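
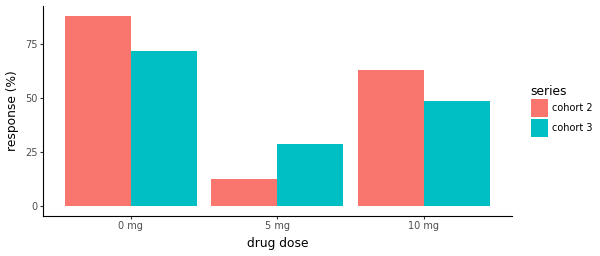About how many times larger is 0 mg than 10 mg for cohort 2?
0 mg ≈ 90, 10 mg ≈ 60; 90/60 ≈ 1.5.

≈ 1.5×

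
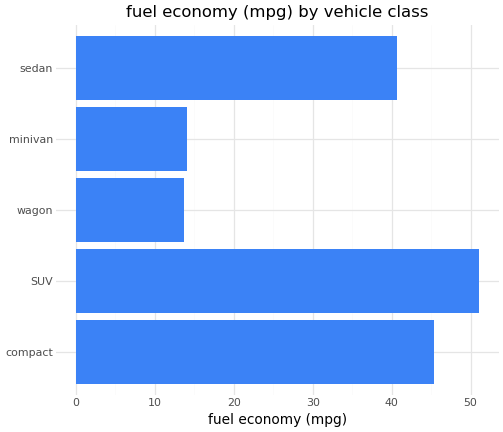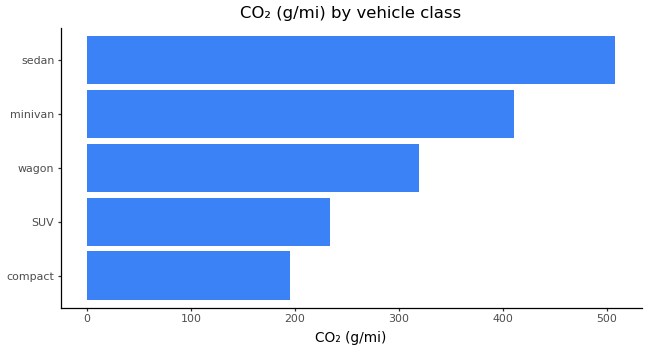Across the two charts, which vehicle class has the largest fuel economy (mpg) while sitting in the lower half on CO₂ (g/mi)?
SUV

Chart 2 median CO₂ (g/mi) ≈ 300; below-median vehicle classes: compact, SUV. Among those, SUV has the highest fuel economy (mpg) (≈ 50).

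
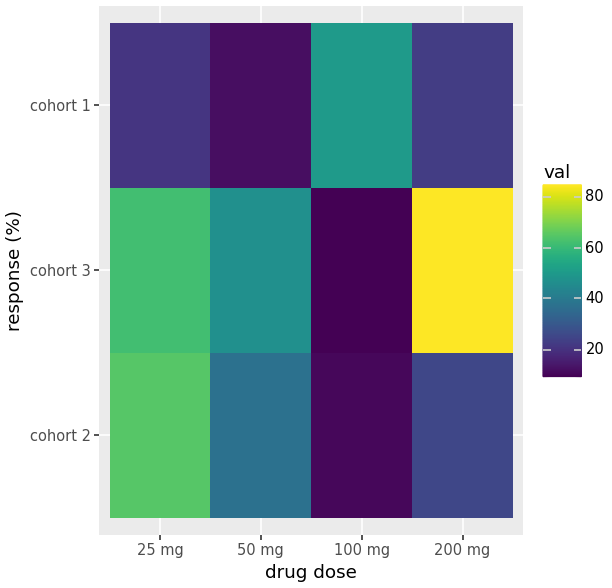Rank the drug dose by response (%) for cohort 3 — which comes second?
Top 3 for cohort 3: 200 mg ≈ 90, 25 mg ≈ 60, 50 mg ≈ 50.

25 mg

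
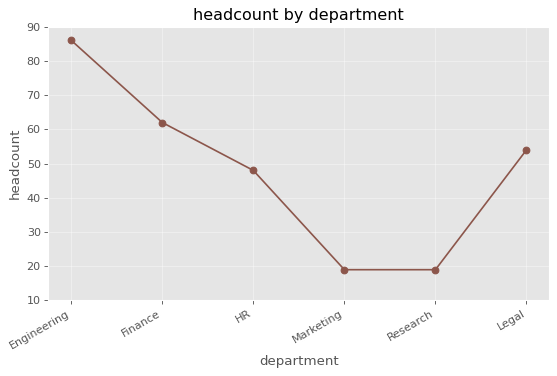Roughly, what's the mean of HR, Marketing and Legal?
(50 + 20 + 50) / 3 ≈ 40.

≈ 40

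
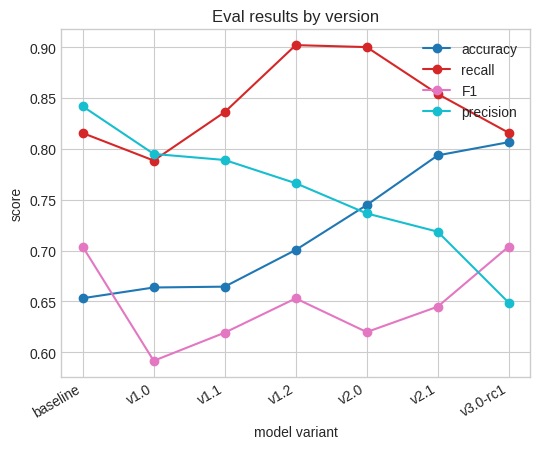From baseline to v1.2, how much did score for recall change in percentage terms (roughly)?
≈ +12.5%

baseline ≈ 0.80, v1.2 ≈ 0.90; (0.90 − 0.80) / 0.80 ≈ +12.5%.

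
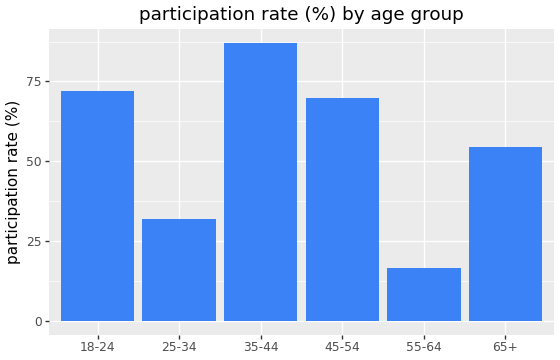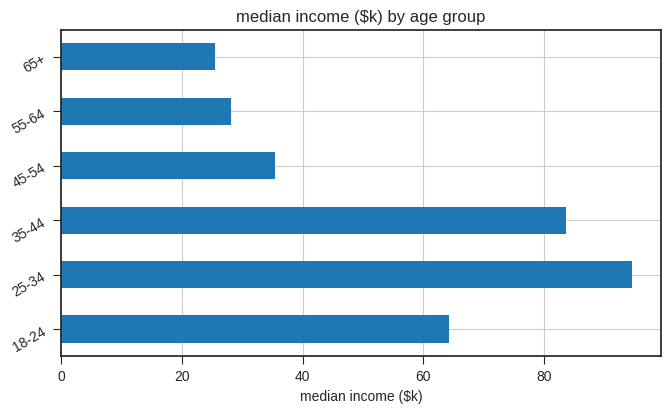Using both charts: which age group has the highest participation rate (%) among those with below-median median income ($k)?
Chart 2 median median income ($k) ≈ 50; below-median age groups: 45-54, 55-64, 65+. Among those, 45-54 has the highest participation rate (%) (≈ 70).

45-54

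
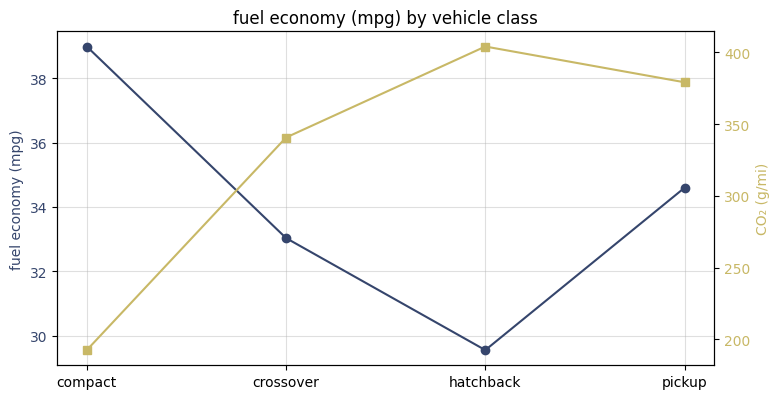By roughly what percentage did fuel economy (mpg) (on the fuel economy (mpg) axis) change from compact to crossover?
≈ -15.4%

compact ≈ 39, crossover ≈ 33; (33 − 39) / 39 ≈ -15.4%.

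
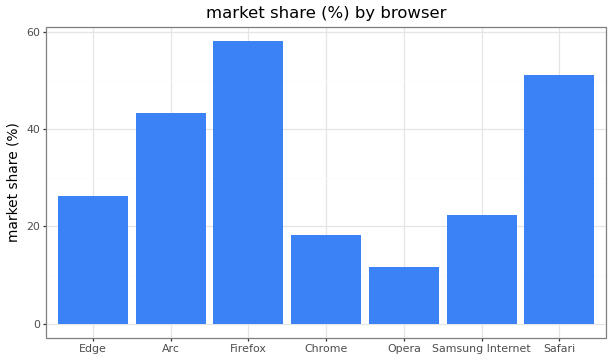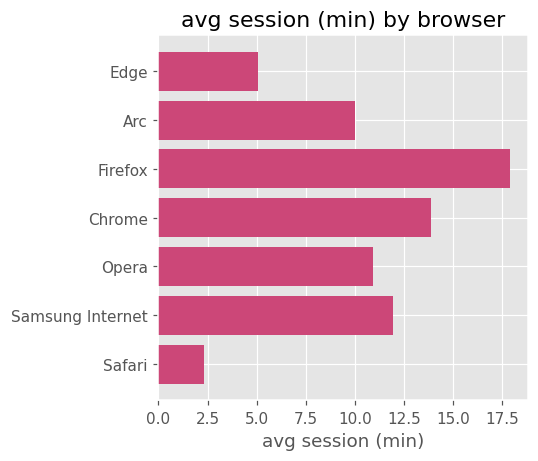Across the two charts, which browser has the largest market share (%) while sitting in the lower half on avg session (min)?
Chart 2 median avg session (min) ≈ 10; below-median browsers: Edge, Arc, Safari. Among those, Safari has the highest market share (%) (≈ 50).

Safari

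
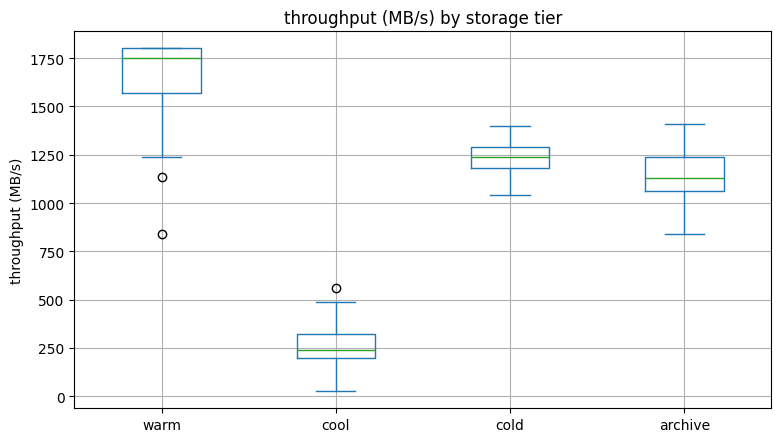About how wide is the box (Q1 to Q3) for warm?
≈ 200

Q3 ≈ 1800, Q1 ≈ 1600; IQR ≈ 200.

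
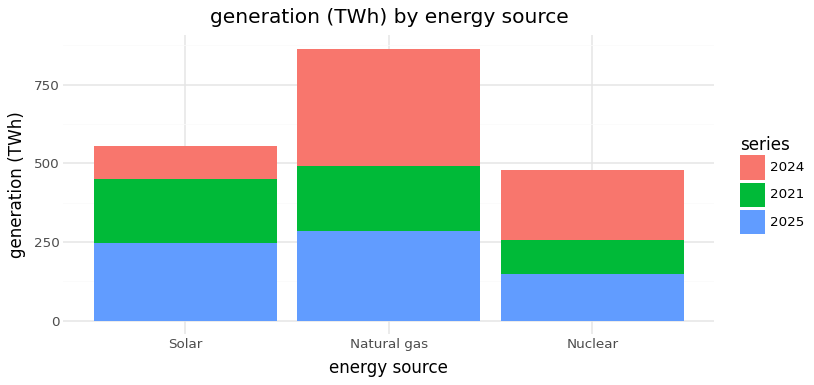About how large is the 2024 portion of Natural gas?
2024 top ≈ 900, bottom ≈ 500; segment ≈ 400.

≈ 400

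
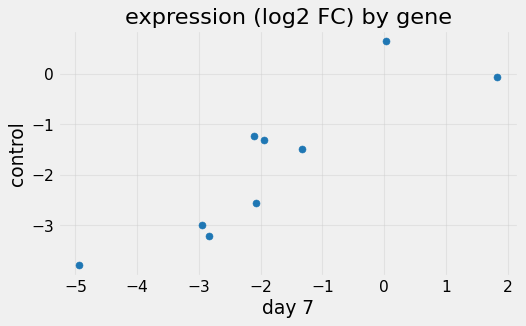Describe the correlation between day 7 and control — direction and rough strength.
positive, strong

Points are positively correlated; strong (|r| ≈ 0.9).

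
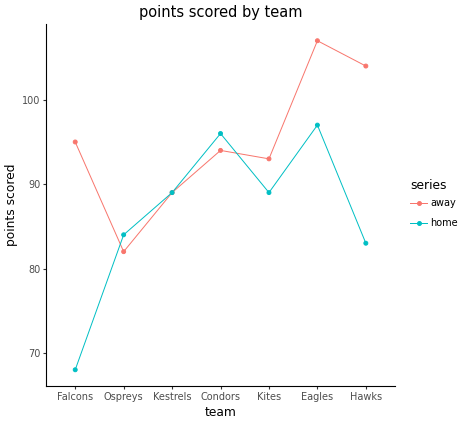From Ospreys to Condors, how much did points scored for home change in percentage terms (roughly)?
≈ +11.8%

Ospreys ≈ 85, Condors ≈ 95; (95 − 85) / 85 ≈ +11.8%.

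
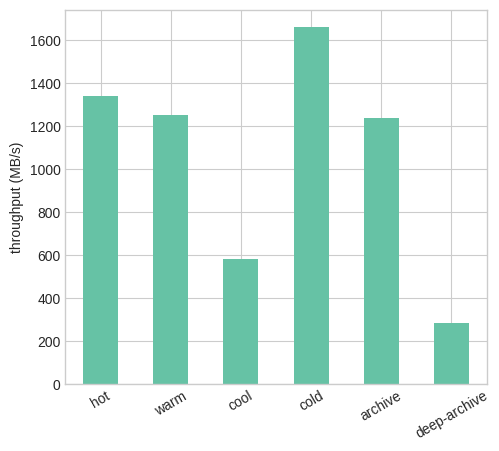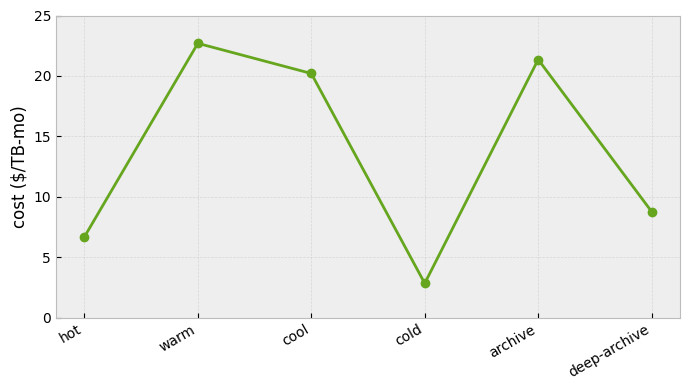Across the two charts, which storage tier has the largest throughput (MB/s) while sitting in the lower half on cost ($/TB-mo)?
cold

Chart 2 median cost ($/TB-mo) ≈ 15; below-median storage tiers: hot, cold, deep-archive. Among those, cold has the highest throughput (MB/s) (≈ 1600).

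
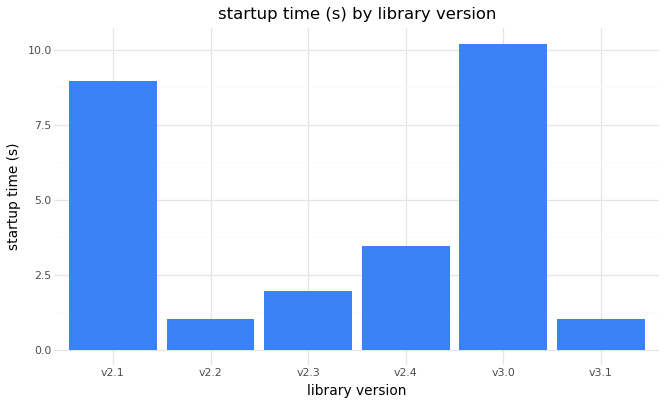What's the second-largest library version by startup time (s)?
v2.1

Top 3: v3.0 ≈ 10, v2.1 ≈ 9, v2.4 ≈ 3.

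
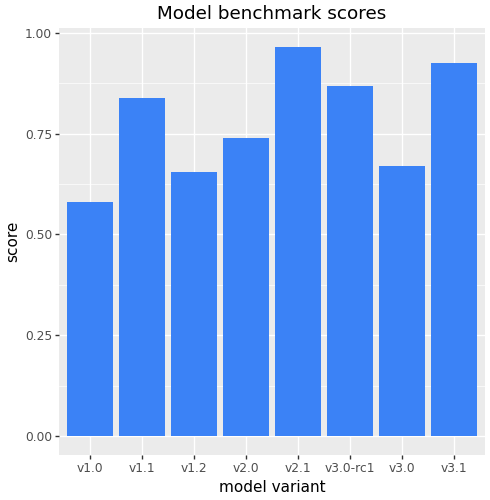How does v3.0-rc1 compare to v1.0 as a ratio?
v3.0-rc1 ≈ 0.9, v1.0 ≈ 0.6; 0.9/0.6 ≈ 1.5.

≈ 1.5×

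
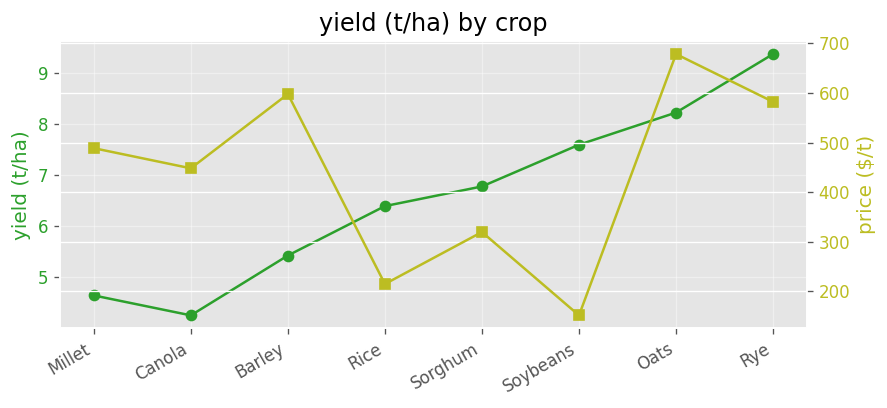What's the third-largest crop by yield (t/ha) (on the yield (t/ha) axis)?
Soybeans

Top 4 (on the yield (t/ha) axis): Rye ≈ 9.5, Oats ≈ 8.0, Soybeans ≈ 7.5, Sorghum ≈ 7.0.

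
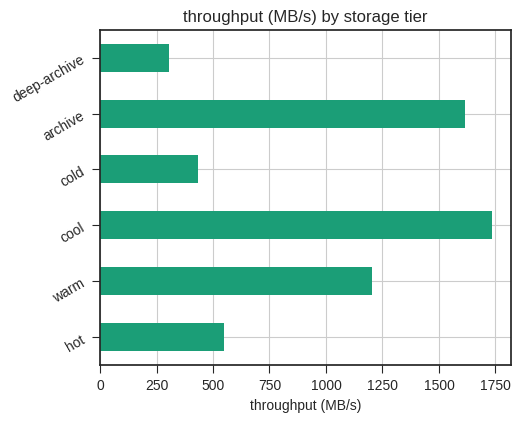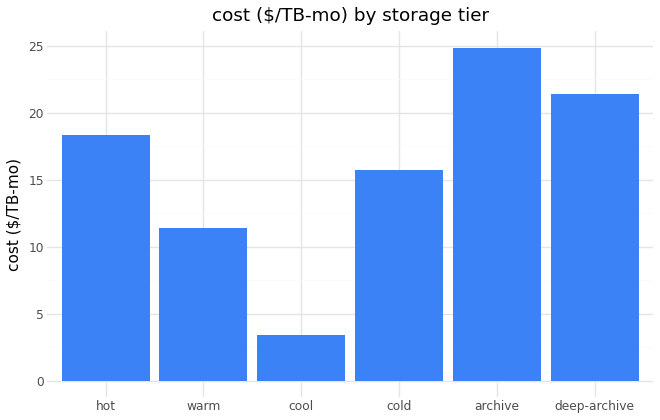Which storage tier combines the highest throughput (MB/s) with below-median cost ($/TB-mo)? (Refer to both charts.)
Chart 2 median cost ($/TB-mo) ≈ 15; below-median storage tiers: warm, cool, cold. Among those, cool has the highest throughput (MB/s) (≈ 1800).

cool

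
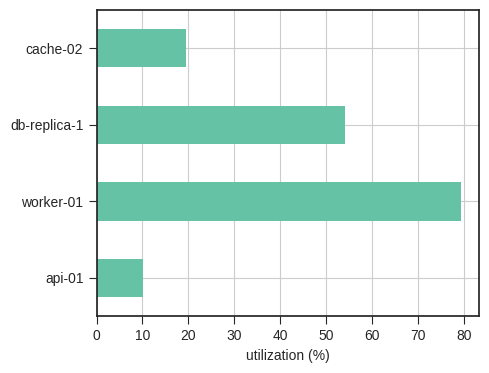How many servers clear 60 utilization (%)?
Above 60: worker-01.

1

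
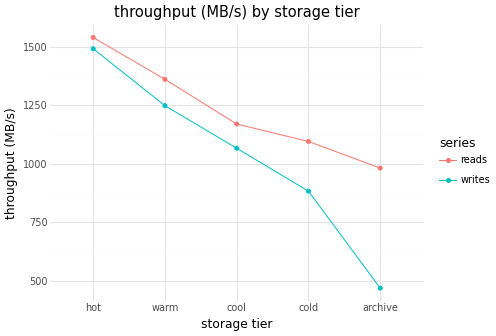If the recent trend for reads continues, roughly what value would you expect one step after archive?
≈ 900

Last three: 1200, 1100, 1000 → slope ≈ -100/step → next ≈ 900.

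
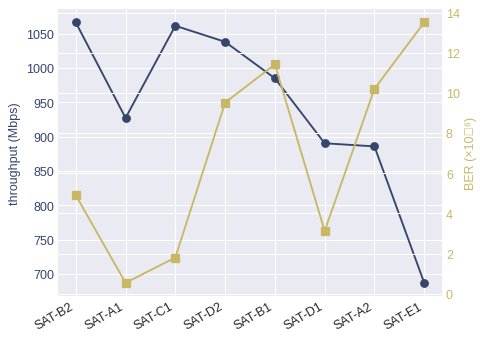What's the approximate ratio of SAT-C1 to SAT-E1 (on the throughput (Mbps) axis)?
≈ 1.5×

SAT-C1 ≈ 1050, SAT-E1 ≈ 700; 1050/700 ≈ 1.5.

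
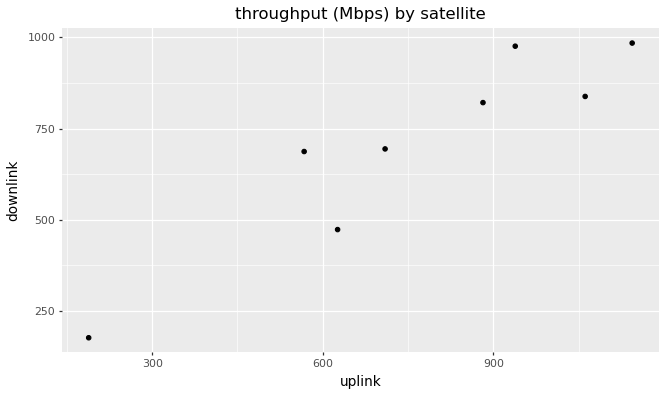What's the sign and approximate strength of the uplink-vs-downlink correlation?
Points are positively correlated; strong (|r| ≈ 0.9).

positive, strong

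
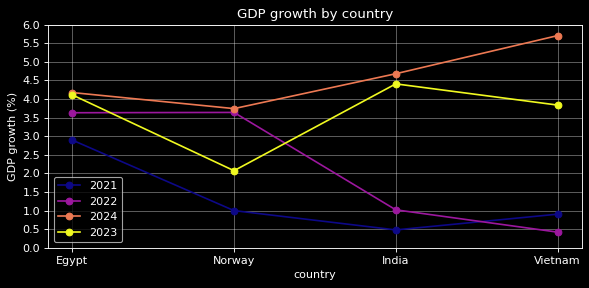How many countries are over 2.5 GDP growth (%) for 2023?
Above 2.5: Egypt, India, Vietnam.

3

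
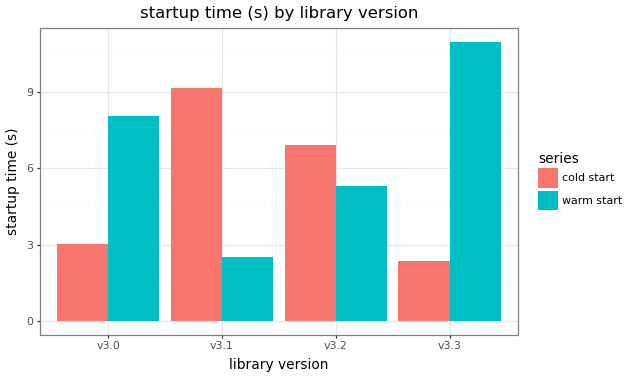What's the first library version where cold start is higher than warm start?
v3.1

v3.0: cold start ≈ 3 vs warm start ≈ 8 (not yet); v3.1: cold start ≈ 9 vs warm start ≈ 3 (first crossover).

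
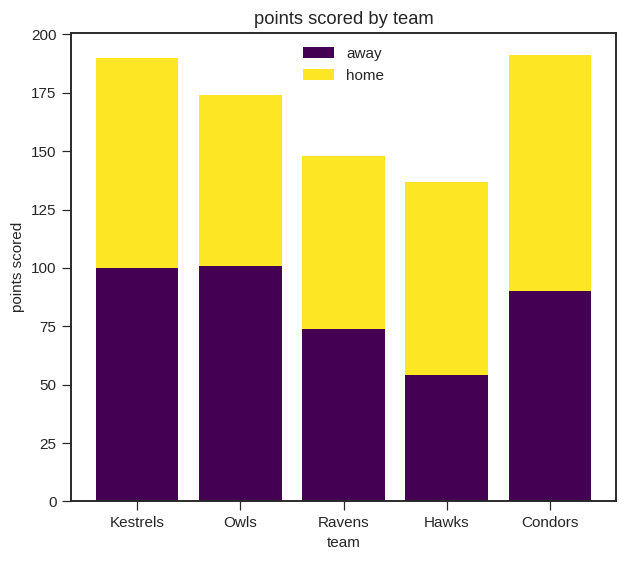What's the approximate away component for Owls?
away top ≈ 100, bottom ≈ 0; segment ≈ 100.

≈ 100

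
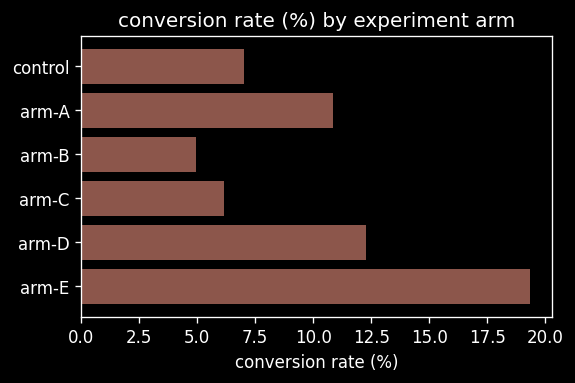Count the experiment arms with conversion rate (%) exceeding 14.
1

Above 14: arm-E.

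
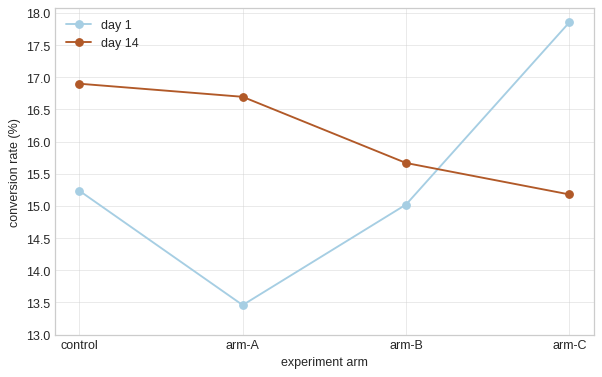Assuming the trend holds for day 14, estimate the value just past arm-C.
≈ 14.25

Last three: 16.5, 15.5, 15.0 → slope ≈ -0.75/step → next ≈ 14.25.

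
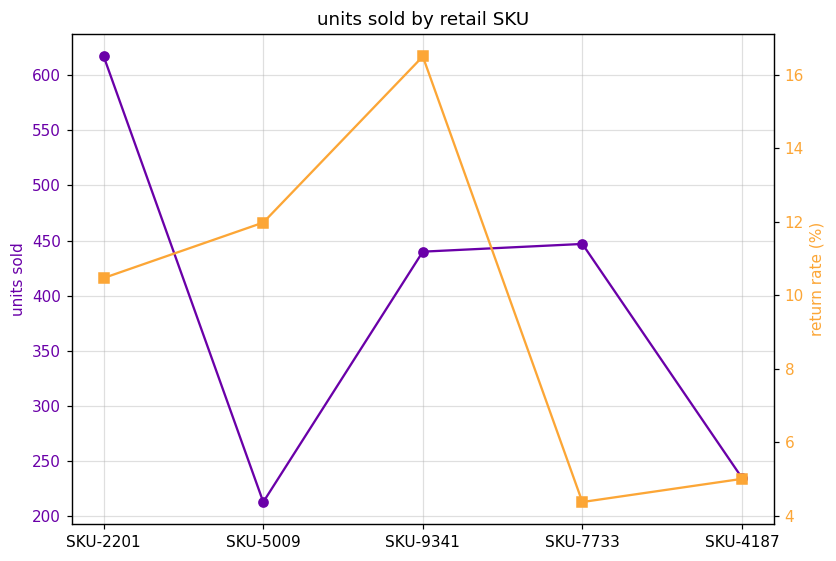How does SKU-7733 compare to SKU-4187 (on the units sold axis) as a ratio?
SKU-7733 ≈ 450, SKU-4187 ≈ 250; 450/250 ≈ 1.8.

≈ 1.8×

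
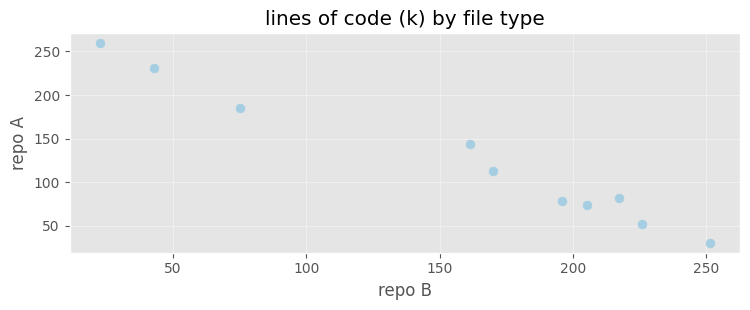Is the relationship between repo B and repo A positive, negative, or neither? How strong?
negative, strong

Points are negatively correlated; strong (|r| ≈ 1.0).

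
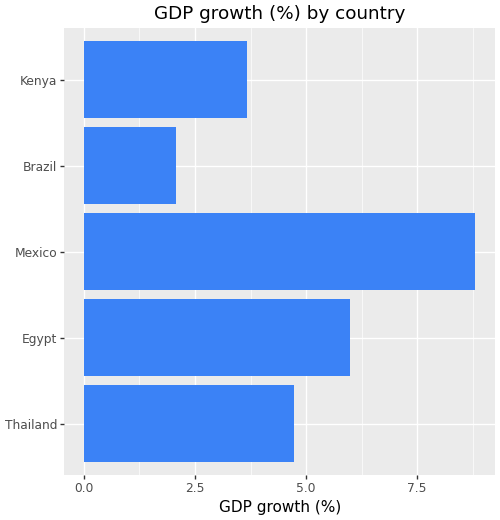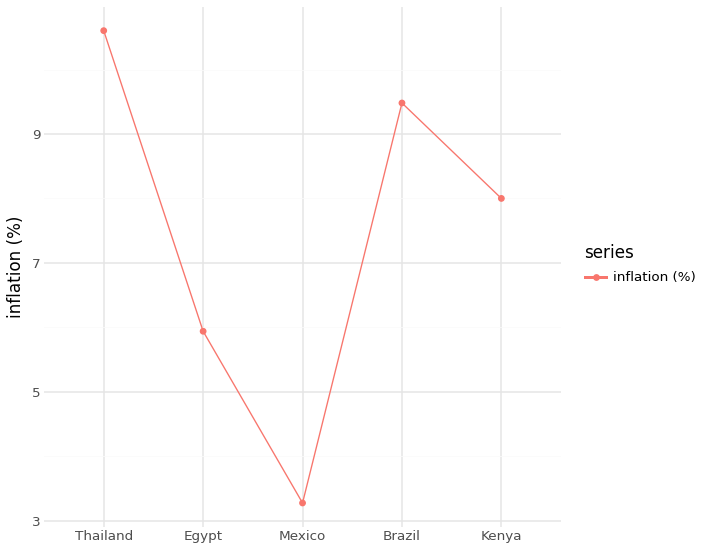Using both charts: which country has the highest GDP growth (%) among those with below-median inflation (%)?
Mexico

Chart 2 median inflation (%) ≈ 8; below-median countries: Egypt, Mexico. Among those, Mexico has the highest GDP growth (%) (≈ 9).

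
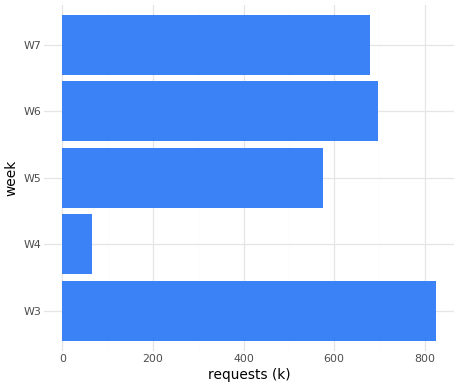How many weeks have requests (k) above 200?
Above 200: W3, W5, W6, W7.

4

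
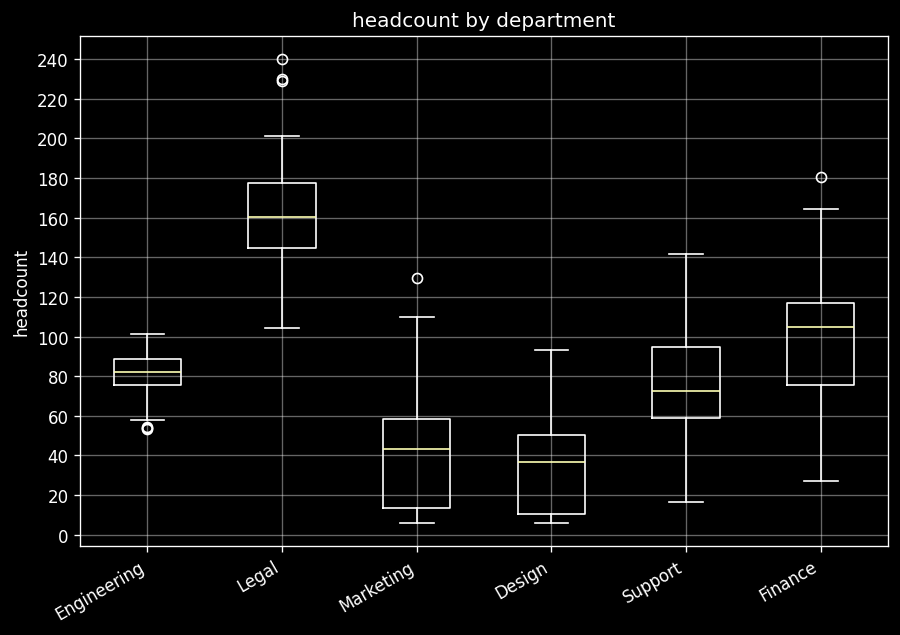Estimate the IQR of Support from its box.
Q3 ≈ 100, Q1 ≈ 60; IQR ≈ 40.

≈ 40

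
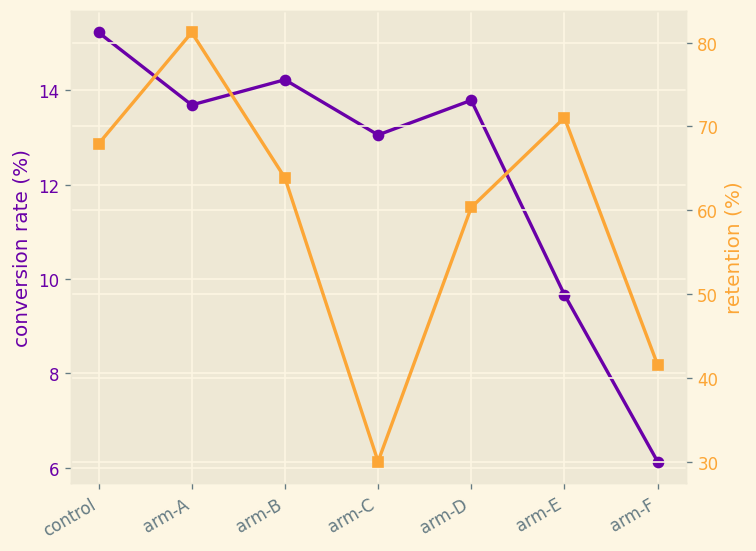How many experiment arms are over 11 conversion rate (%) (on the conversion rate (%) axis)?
5

Above 11: control, arm-A, arm-B, arm-C, arm-D.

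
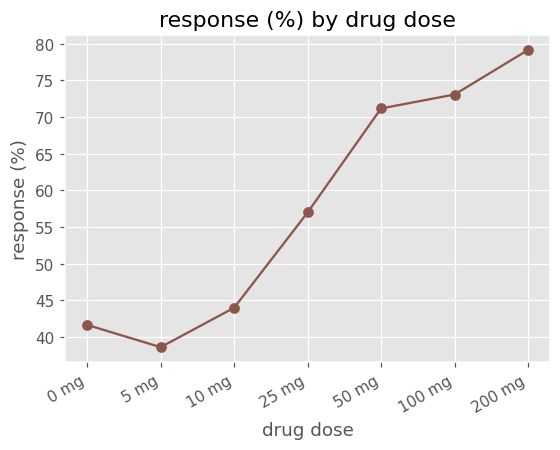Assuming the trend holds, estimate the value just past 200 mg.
≈ 85

Last three: 70, 75, 80 → slope ≈ 5/step → next ≈ 85.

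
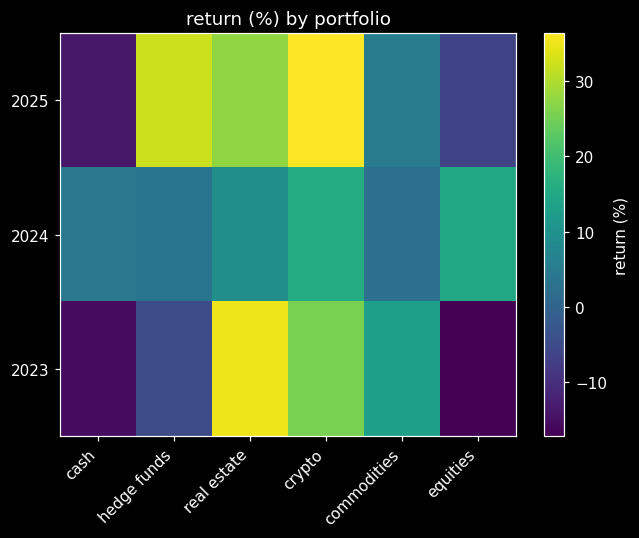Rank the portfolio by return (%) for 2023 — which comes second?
Top 3 for 2023: real estate ≈ 35, crypto ≈ 25, commodities ≈ 15.

crypto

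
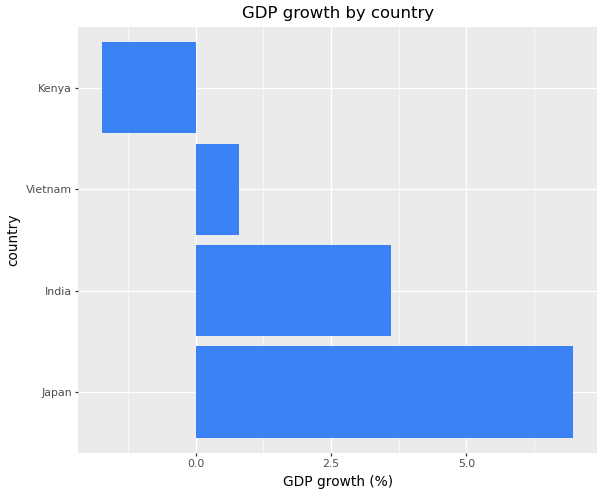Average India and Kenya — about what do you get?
≈ 1

(4 + -2) / 2 ≈ 1.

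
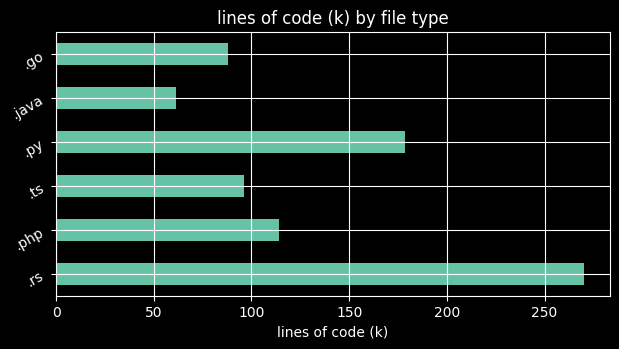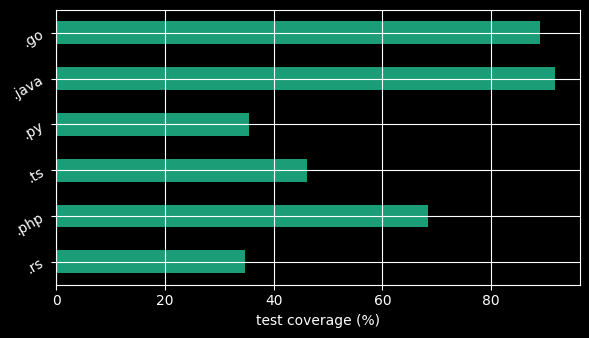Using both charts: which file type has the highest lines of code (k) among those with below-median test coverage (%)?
.rs

Chart 2 median test coverage (%) ≈ 60; below-median file types: .rs, .ts, .py. Among those, .rs has the highest lines of code (k) (≈ 275).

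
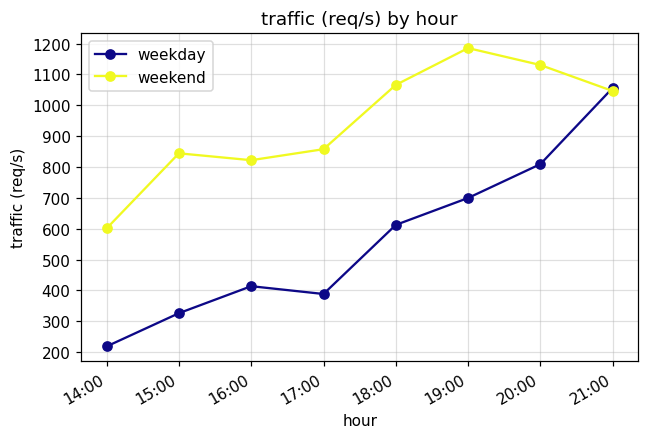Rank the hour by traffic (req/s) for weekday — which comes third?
Top 4 for weekday: 21:00 ≈ 1100, 20:00 ≈ 800, 19:00 ≈ 700, 18:00 ≈ 600.

19:00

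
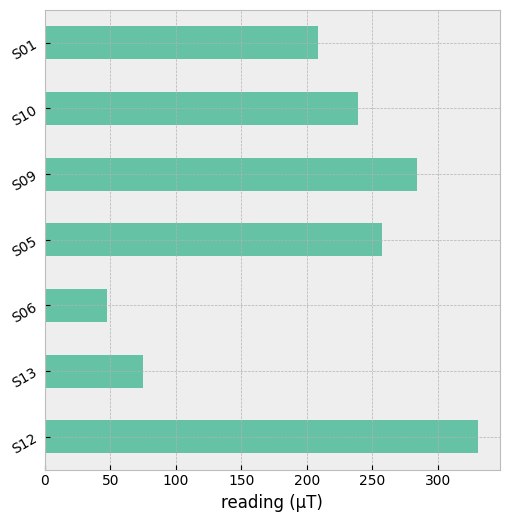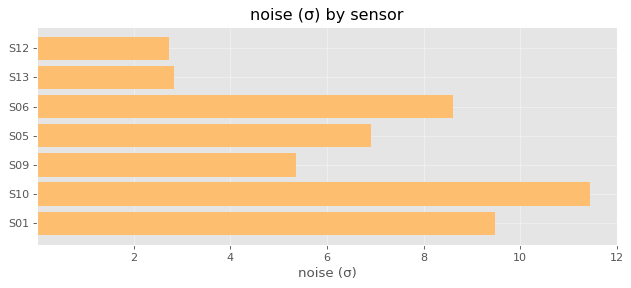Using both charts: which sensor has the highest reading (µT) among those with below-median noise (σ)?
Chart 2 median noise (σ) ≈ 6; below-median sensors: S12, S13, S09. Among those, S12 has the highest reading (µT) (≈ 350).

S12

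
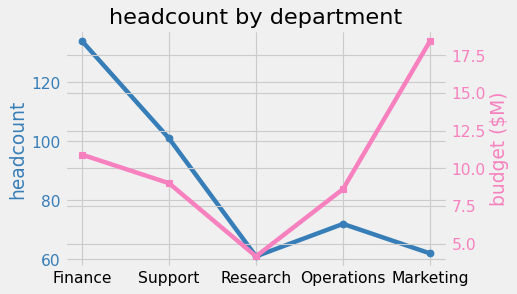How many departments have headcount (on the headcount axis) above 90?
Above 90: Finance, Support.

2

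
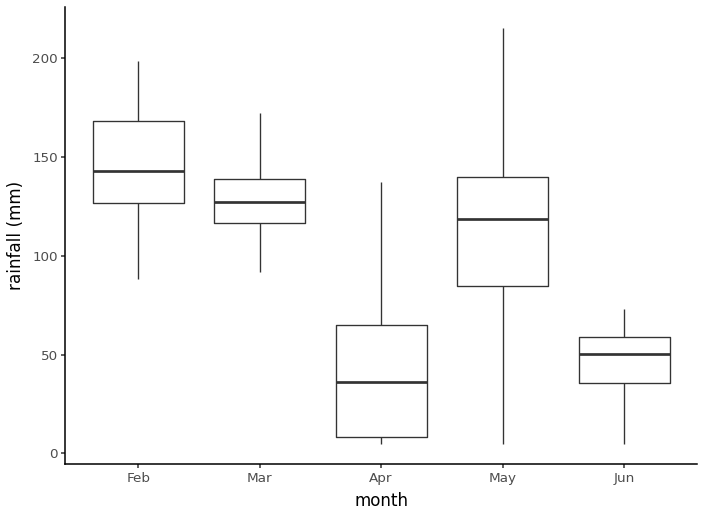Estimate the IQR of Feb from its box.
Q3 ≈ 170, Q1 ≈ 130; IQR ≈ 40.

≈ 40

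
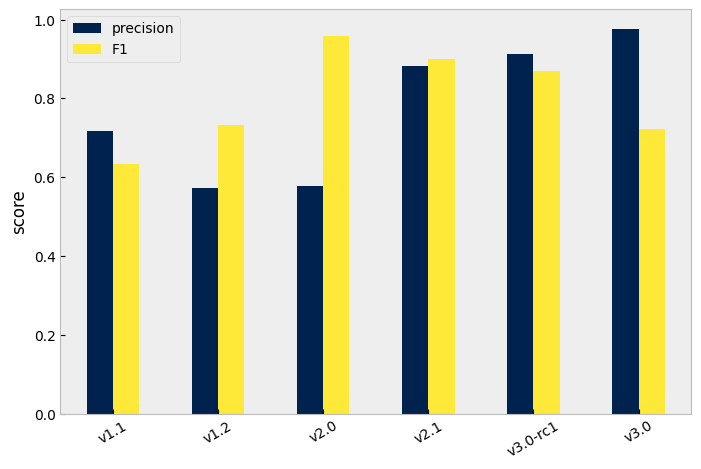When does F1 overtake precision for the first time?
v1.1: F1 ≈ 0.6 vs precision ≈ 0.7 (not yet); v1.2: F1 ≈ 0.7 vs precision ≈ 0.6 (first crossover).

v1.2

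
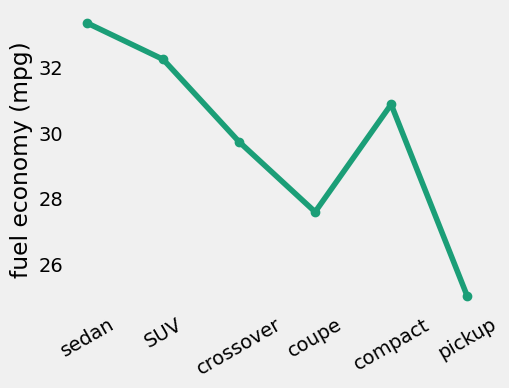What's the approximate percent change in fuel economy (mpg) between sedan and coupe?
≈ -15.2%

sedan ≈ 33, coupe ≈ 28; (28 − 33) / 33 ≈ -15.2%.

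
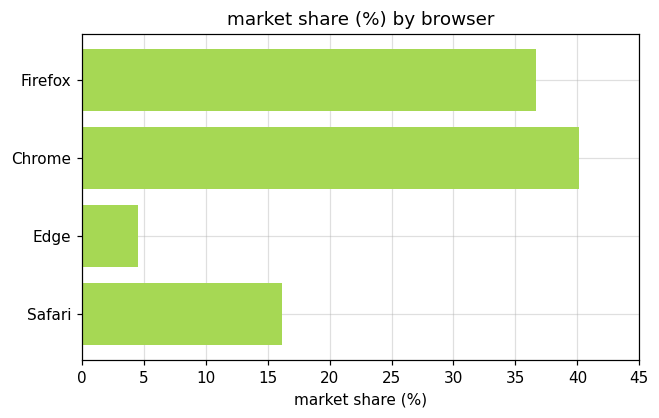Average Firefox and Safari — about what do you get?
(35 + 15) / 2 ≈ 25.

≈ 25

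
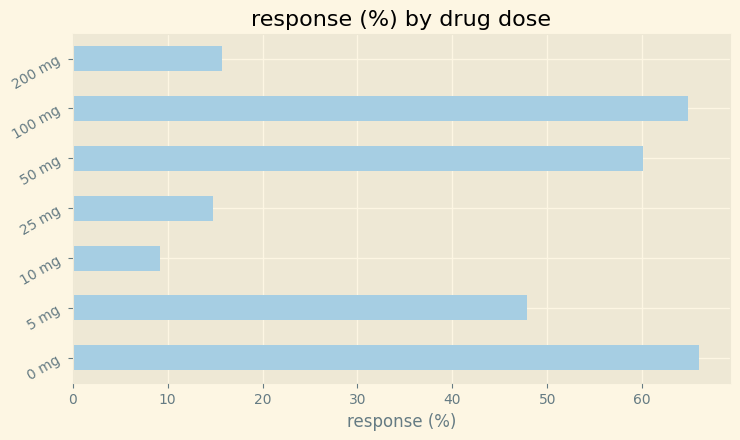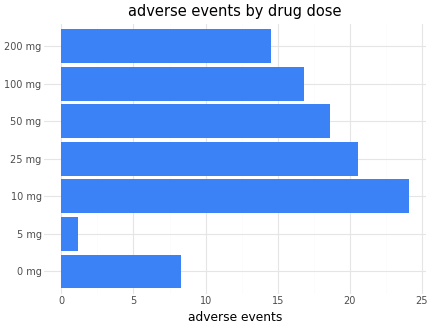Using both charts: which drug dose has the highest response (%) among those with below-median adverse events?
Chart 2 median adverse events ≈ 15; below-median drug doses: 0 mg, 5 mg, 200 mg. Among those, 0 mg has the highest response (%) (≈ 70).

0 mg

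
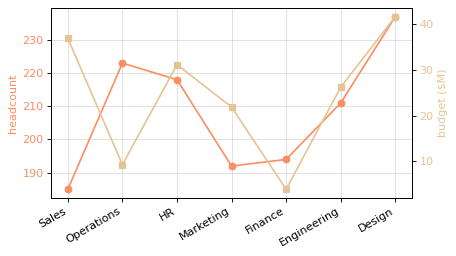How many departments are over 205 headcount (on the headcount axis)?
4

Above 205: Operations, HR, Engineering, Design.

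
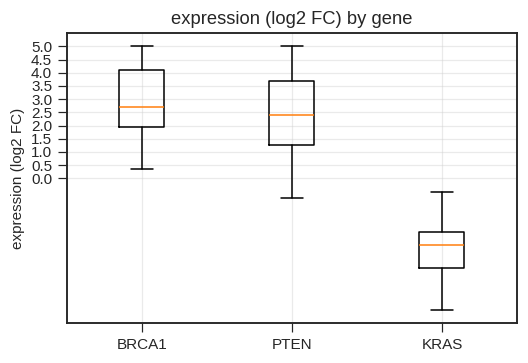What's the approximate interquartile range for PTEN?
Q3 ≈ 3.5, Q1 ≈ 1.0; IQR ≈ 2.5.

≈ 2.5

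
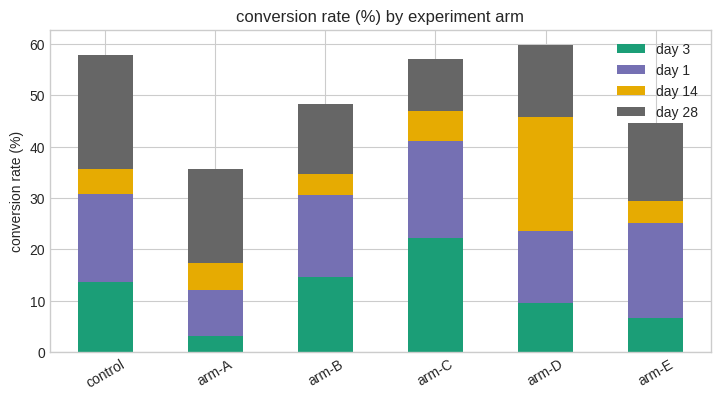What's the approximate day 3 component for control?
day 3 top ≈ 15, bottom ≈ 0; segment ≈ 15.

≈ 15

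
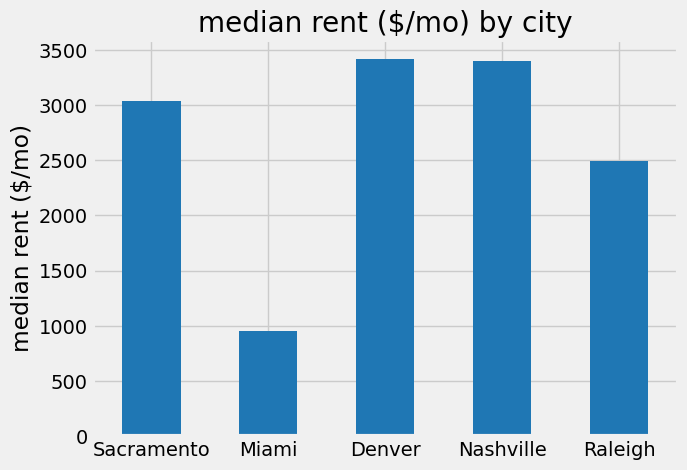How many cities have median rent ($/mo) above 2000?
Above 2000: Sacramento, Denver, Nashville, Raleigh.

4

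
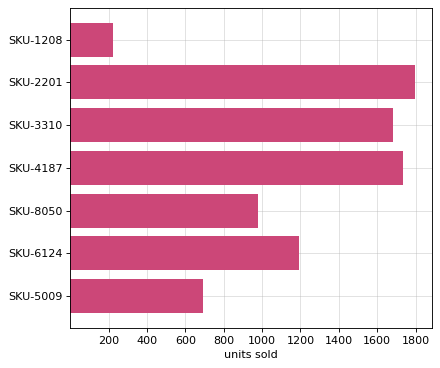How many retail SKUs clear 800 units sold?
5

Above 800: SKU-2201, SKU-3310, SKU-4187, SKU-8050, SKU-6124.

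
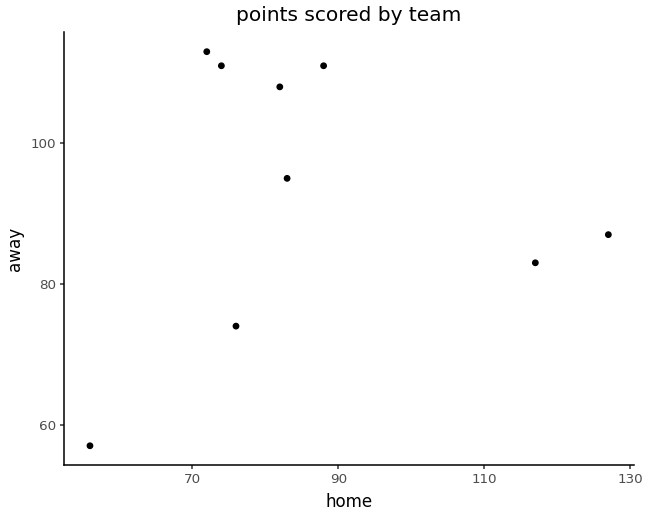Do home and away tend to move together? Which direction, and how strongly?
no clear correlation

Points are roughly uncorrelated; weak (|r| ≈ 0.1).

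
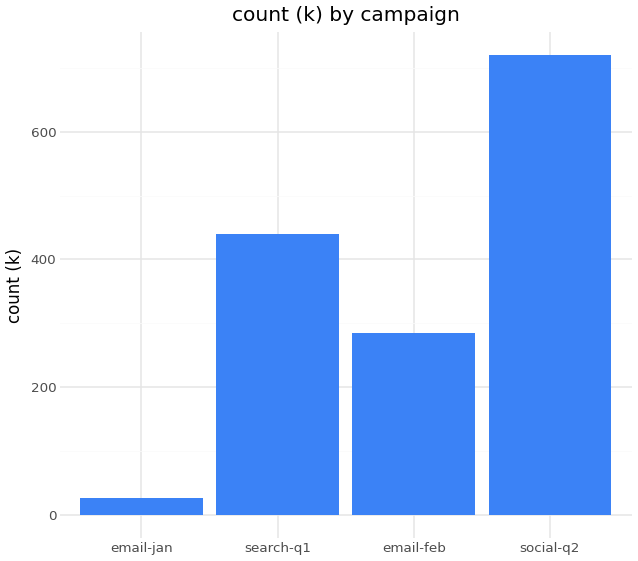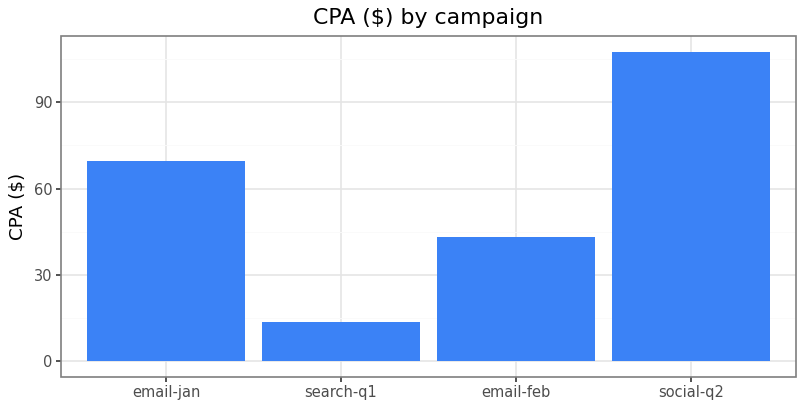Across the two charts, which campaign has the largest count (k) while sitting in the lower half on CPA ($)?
search-q1

Chart 2 median CPA ($) ≈ 60; below-median campaigns: search-q1, email-feb. Among those, search-q1 has the highest count (k) (≈ 400).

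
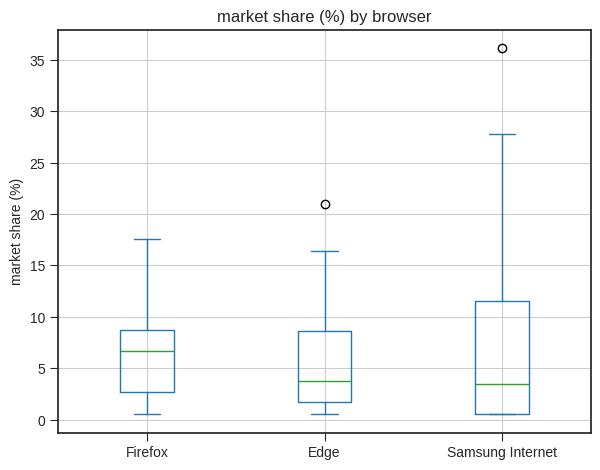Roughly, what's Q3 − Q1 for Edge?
Q3 ≈ 8.5, Q1 ≈ 1.5; IQR ≈ 7.0.

≈ 7.0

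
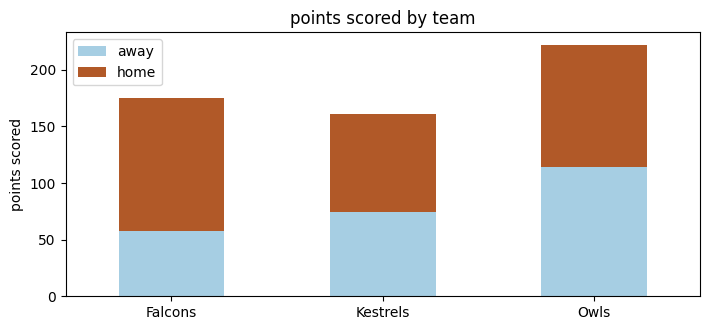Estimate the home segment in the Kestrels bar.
home top ≈ 160, bottom ≈ 80; segment ≈ 80.

≈ 80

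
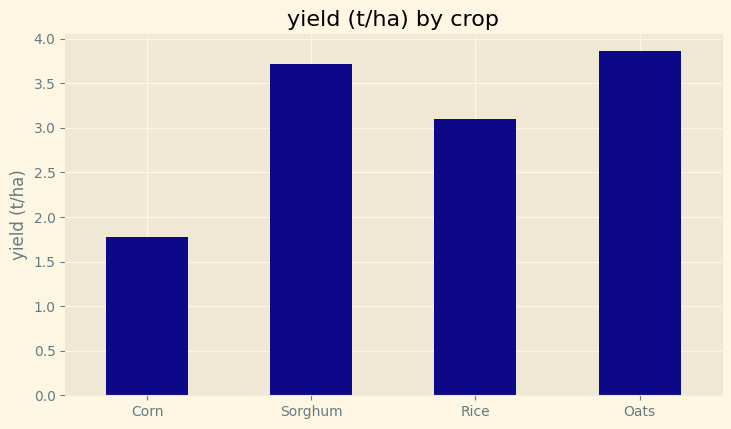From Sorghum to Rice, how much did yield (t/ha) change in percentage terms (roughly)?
Sorghum ≈ 3.5, Rice ≈ 3.0; (3.0 − 3.5) / 3.5 ≈ -14.3%.

≈ -14.3%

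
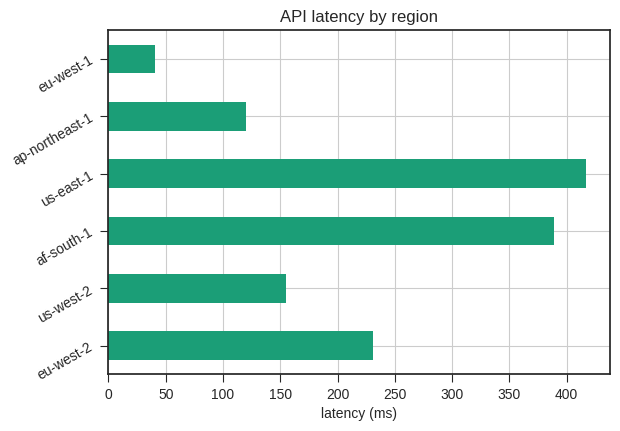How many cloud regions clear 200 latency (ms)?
Above 200: eu-west-2, af-south-1, us-east-1.

3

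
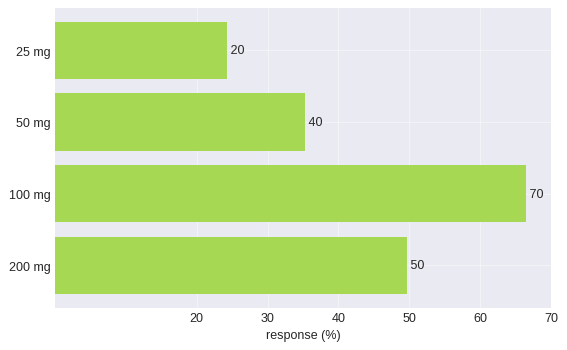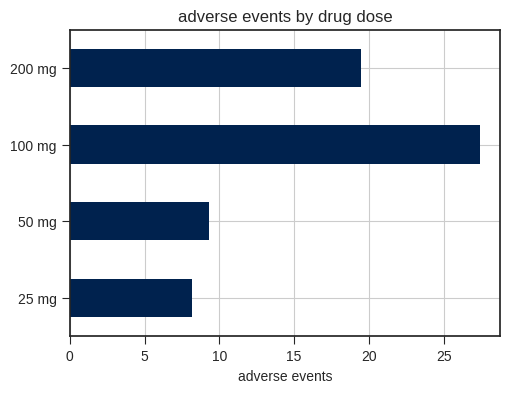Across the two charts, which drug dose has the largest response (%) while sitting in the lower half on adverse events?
Chart 2 median adverse events ≈ 15; below-median drug doses: 25 mg, 50 mg. Among those, 50 mg has the highest response (%) (≈ 40).

50 mg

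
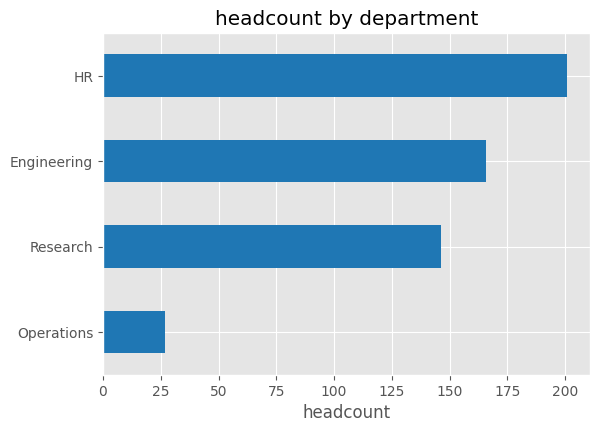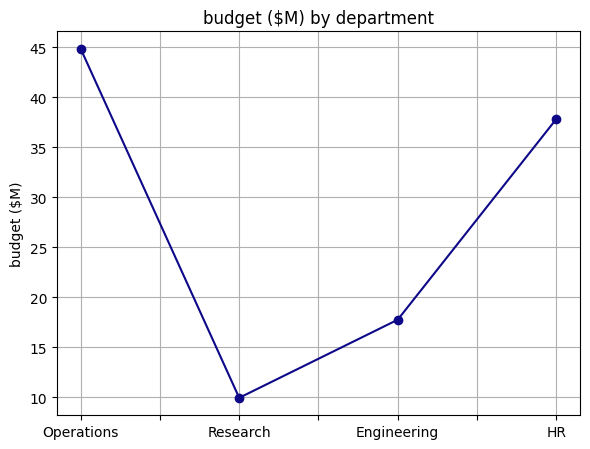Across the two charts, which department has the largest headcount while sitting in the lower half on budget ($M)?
Chart 2 median budget ($M) ≈ 30; below-median departments: Research, Engineering. Among those, Engineering has the highest headcount (≈ 160).

Engineering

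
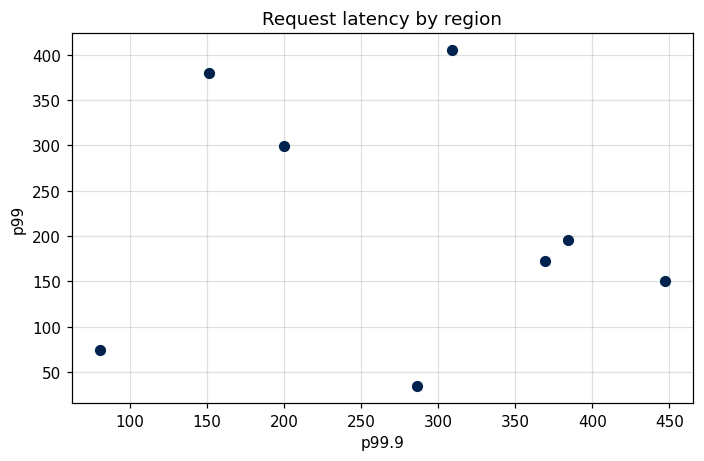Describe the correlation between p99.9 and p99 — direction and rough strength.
Points are roughly uncorrelated; weak (|r| ≈ 0.1).

no clear correlation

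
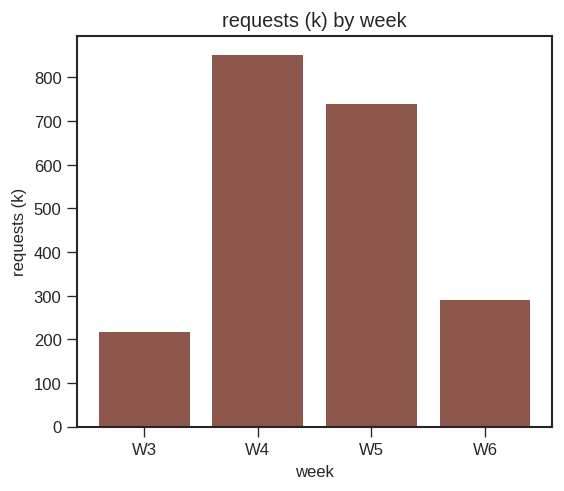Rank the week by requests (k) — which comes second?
Top 3: W4 ≈ 900, W5 ≈ 700, W6 ≈ 300.

W5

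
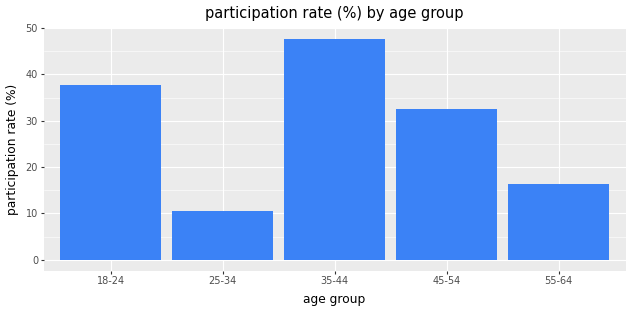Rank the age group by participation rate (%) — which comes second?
Top 3: 35-44 ≈ 50, 18-24 ≈ 40, 45-54 ≈ 35.

18-24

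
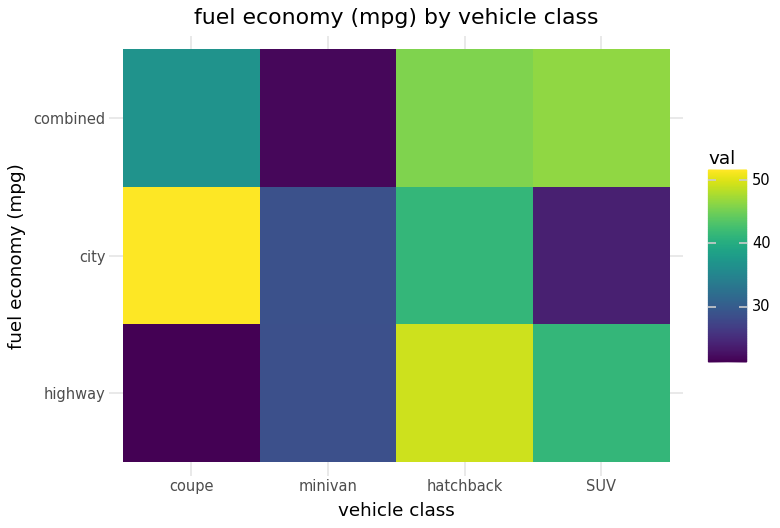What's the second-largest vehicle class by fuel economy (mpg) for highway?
SUV

Top 3 for highway: hatchback ≈ 50, SUV ≈ 40, minivan ≈ 30.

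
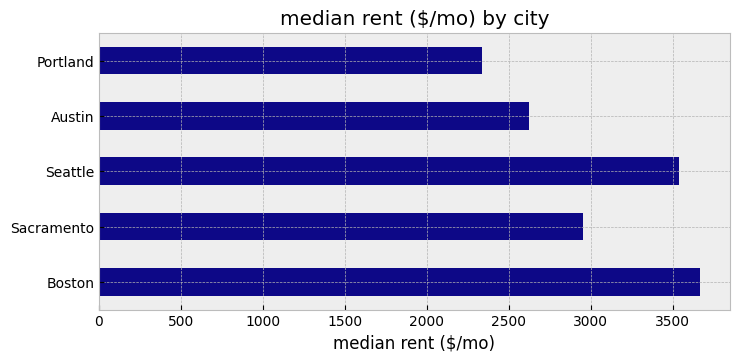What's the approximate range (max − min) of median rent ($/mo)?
≈ 1000

Max Boston ≈ 3500, min Portland ≈ 2500; range ≈ 1000.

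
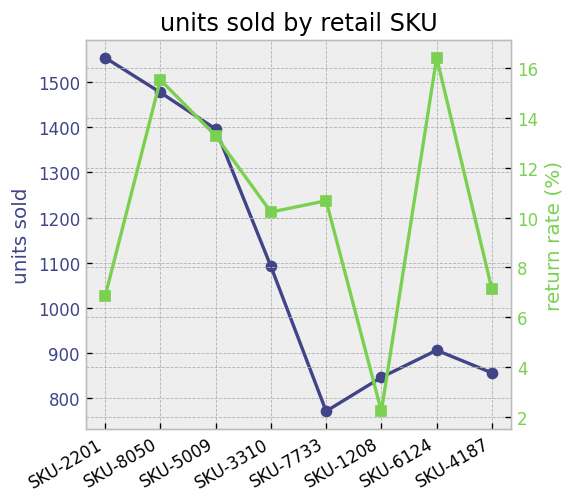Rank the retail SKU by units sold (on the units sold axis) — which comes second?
Top 3 (on the units sold axis): SKU-2201 ≈ 1600, SKU-8050 ≈ 1500, SKU-5009 ≈ 1400.

SKU-8050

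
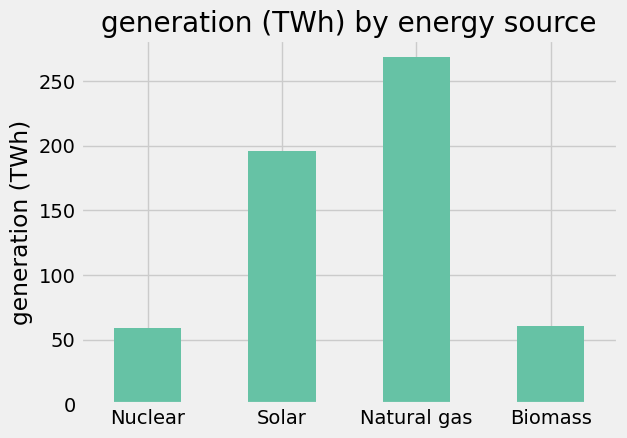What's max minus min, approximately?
Max Natural gas ≈ 275, min Nuclear ≈ 50; range ≈ 225.

≈ 225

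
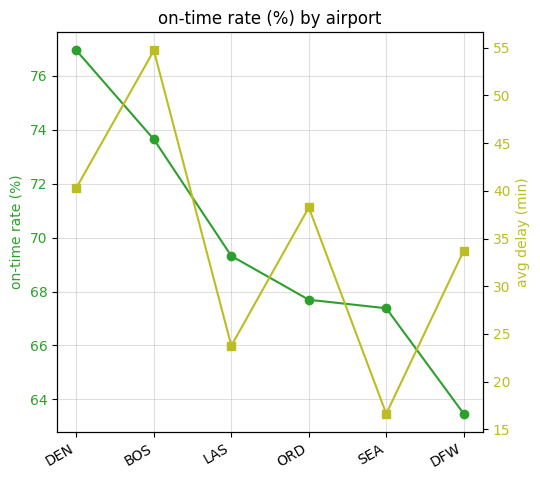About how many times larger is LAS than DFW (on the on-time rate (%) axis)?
≈ 1.09×

LAS ≈ 70, DFW ≈ 64; 70/64 ≈ 1.09.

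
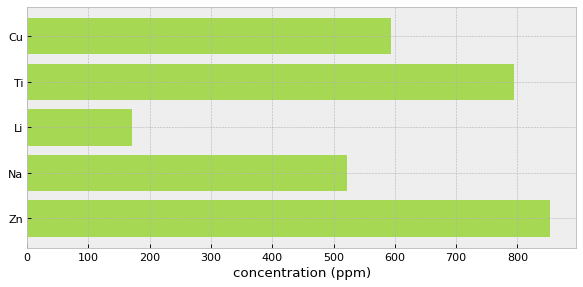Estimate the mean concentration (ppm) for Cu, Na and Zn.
≈ 667

(600 + 500 + 900) / 3 ≈ 667.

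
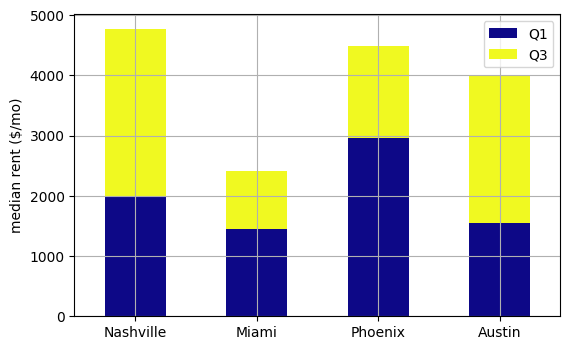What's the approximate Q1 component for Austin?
Q1 top ≈ 1500, bottom ≈ 0; segment ≈ 1500.

≈ 1500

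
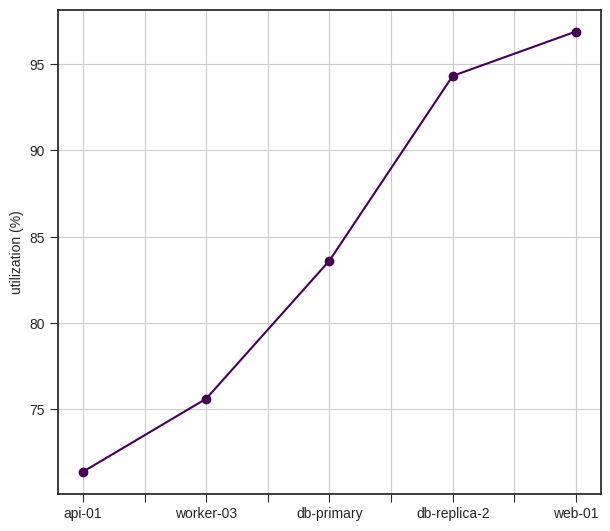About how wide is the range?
≈ 25

Max web-01 ≈ 95, min api-01 ≈ 70; range ≈ 25.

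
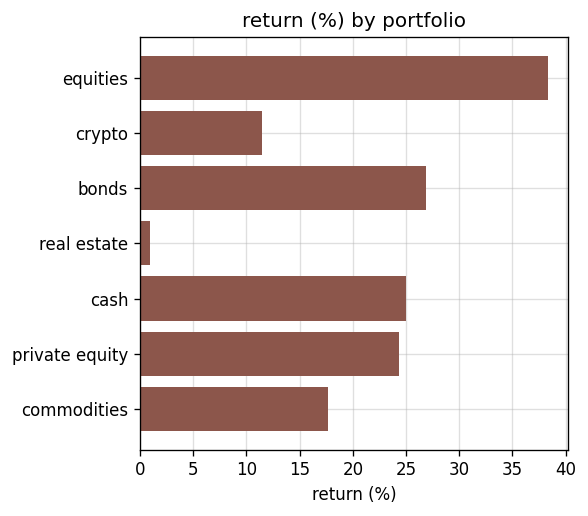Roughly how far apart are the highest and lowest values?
Max equities ≈ 40, min real estate ≈ 0; range ≈ 40.

≈ 40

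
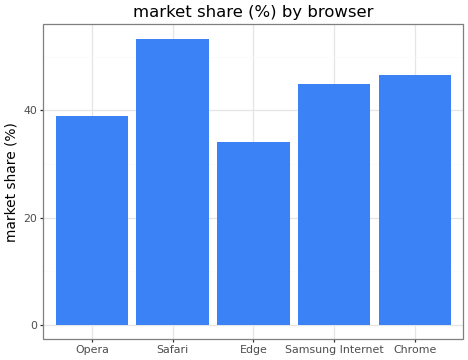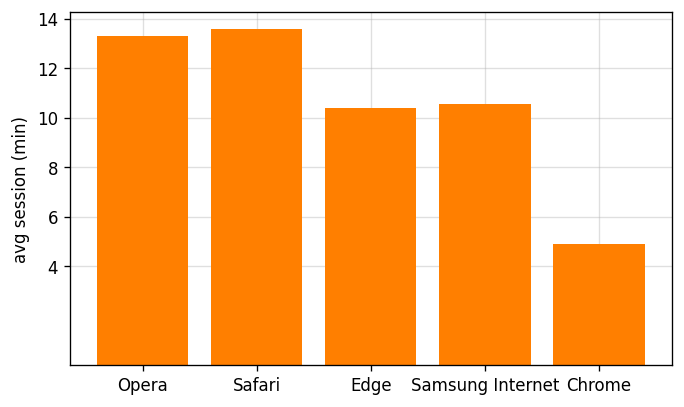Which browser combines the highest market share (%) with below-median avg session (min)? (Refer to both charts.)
Chrome

Chart 2 median avg session (min) ≈ 10; below-median browsers: Edge, Chrome. Among those, Chrome has the highest market share (%) (≈ 45).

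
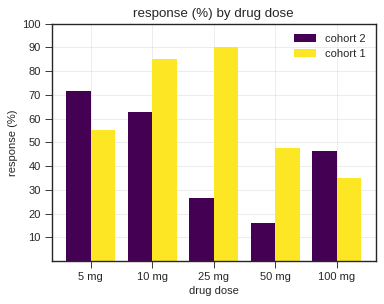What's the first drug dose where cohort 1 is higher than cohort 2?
5 mg: cohort 1 ≈ 60 vs cohort 2 ≈ 70 (not yet); 10 mg: cohort 1 ≈ 80 vs cohort 2 ≈ 60 (first crossover).

10 mg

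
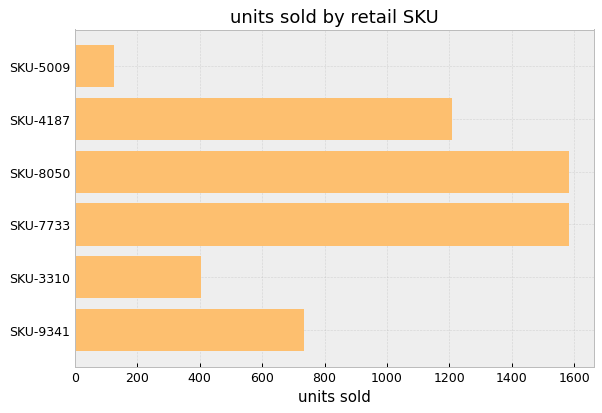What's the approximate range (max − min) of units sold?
Max SKU-7733 ≈ 1600, min SKU-5009 ≈ 200; range ≈ 1400.

≈ 1400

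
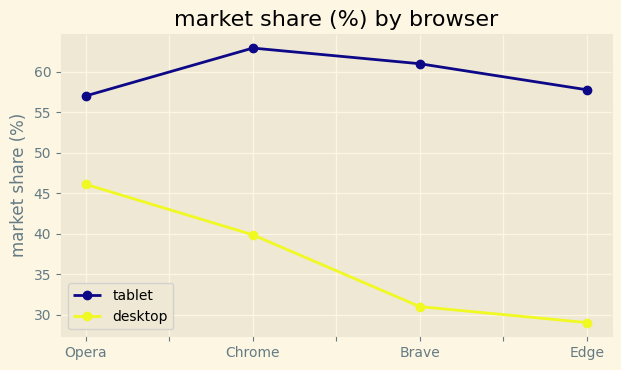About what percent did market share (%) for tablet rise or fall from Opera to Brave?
Opera ≈ 55, Brave ≈ 60; (60 − 55) / 55 ≈ +9.1%.

≈ +9.1%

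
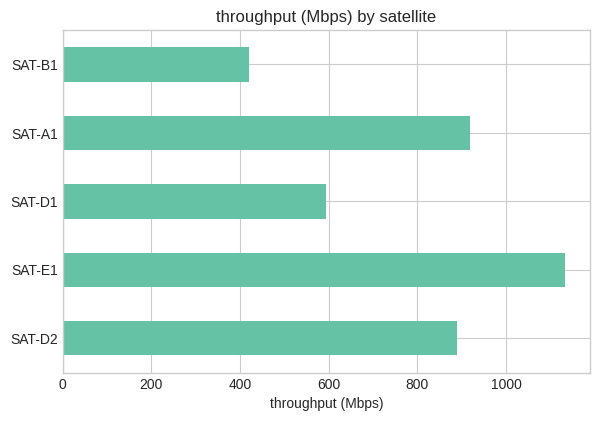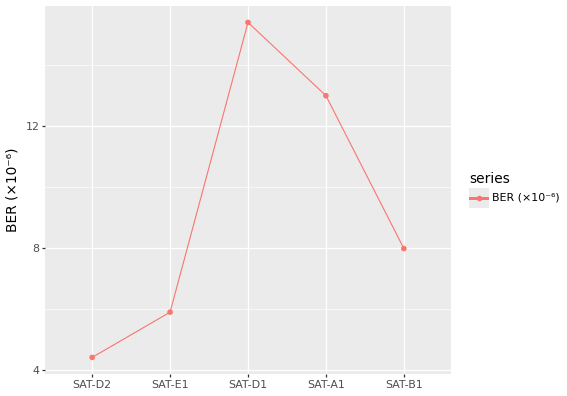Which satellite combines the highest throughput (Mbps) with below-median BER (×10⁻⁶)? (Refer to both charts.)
SAT-E1

Chart 2 median BER (×10⁻⁶) ≈ 8; below-median satellites: SAT-D2, SAT-E1. Among those, SAT-E1 has the highest throughput (Mbps) (≈ 1200).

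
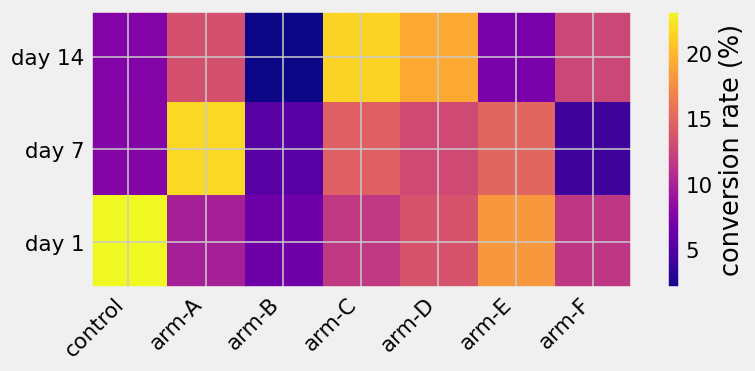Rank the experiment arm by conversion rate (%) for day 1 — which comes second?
arm-E

Top 3 for day 1: control ≈ 24, arm-E ≈ 18, arm-D ≈ 14.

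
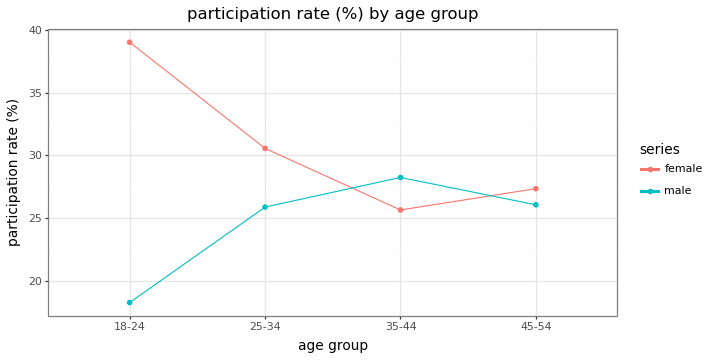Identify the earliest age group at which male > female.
25-34: male ≈ 26 vs female ≈ 30 (not yet); 35-44: male ≈ 28 vs female ≈ 26 (first crossover).

35-44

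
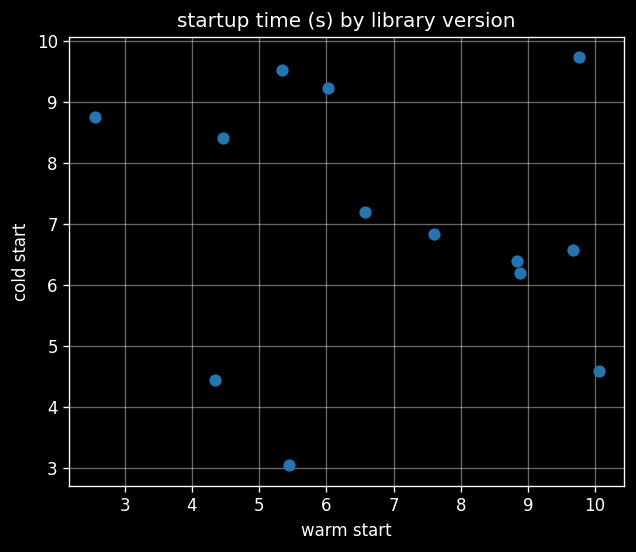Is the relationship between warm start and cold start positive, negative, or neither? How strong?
Points are roughly uncorrelated; weak (|r| ≈ 0.1).

no clear correlation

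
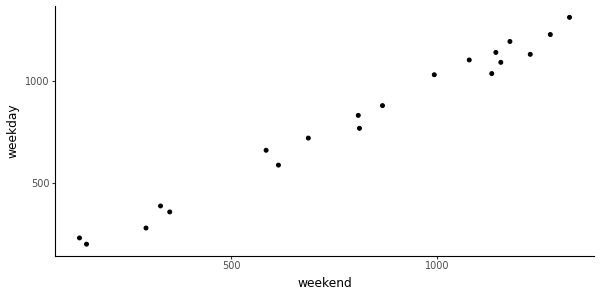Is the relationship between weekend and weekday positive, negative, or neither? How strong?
positive, strong

Points are positively correlated; strong (|r| ≈ 1.0).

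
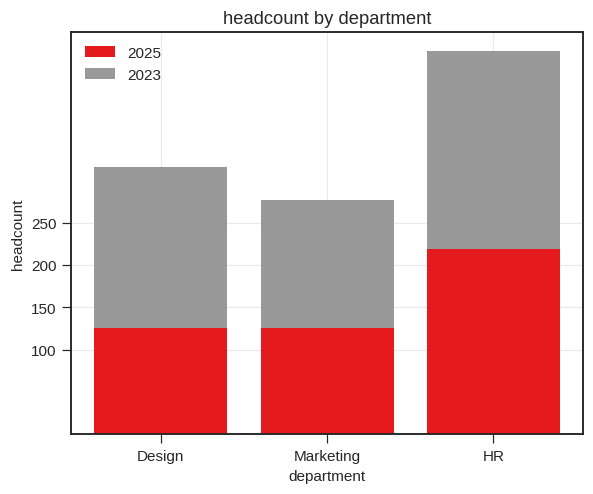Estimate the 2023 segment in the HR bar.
2023 top ≈ 450, bottom ≈ 200; segment ≈ 250.

≈ 250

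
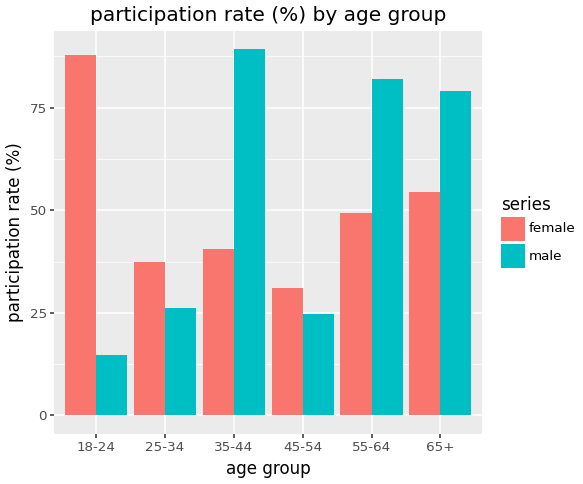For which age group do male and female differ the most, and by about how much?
18-24: male ≈ 10, female ≈ 90 → gap ≈ 80. Next-largest (35-44) is only ≈ 50.

18-24, ≈ 80 %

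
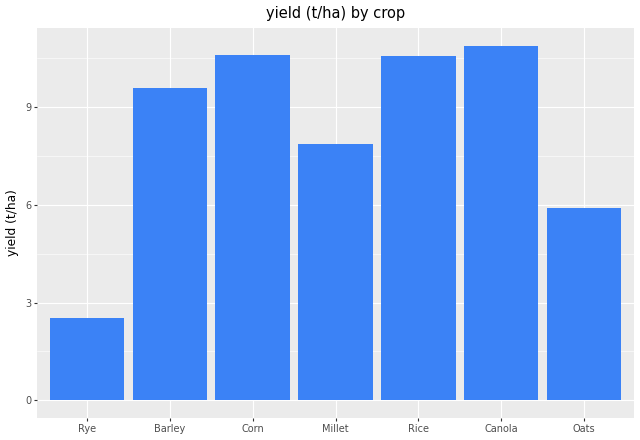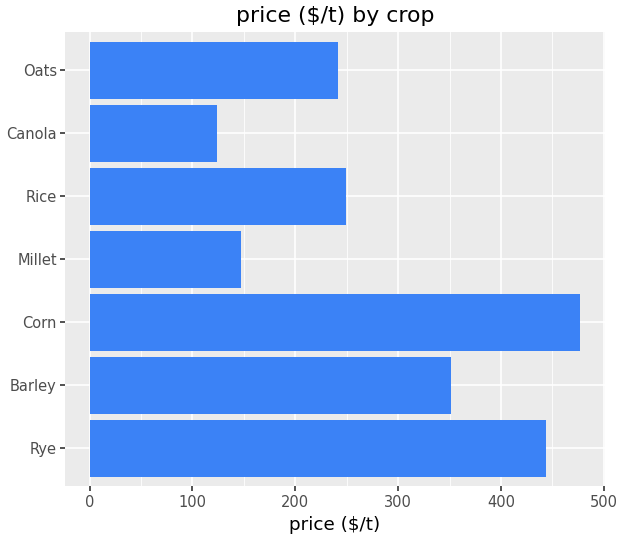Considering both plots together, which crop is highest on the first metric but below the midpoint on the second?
Chart 2 median price ($/t) ≈ 250; below-median crops: Millet, Canola, Oats. Among those, Canola has the highest yield (t/ha) (≈ 11).

Canola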